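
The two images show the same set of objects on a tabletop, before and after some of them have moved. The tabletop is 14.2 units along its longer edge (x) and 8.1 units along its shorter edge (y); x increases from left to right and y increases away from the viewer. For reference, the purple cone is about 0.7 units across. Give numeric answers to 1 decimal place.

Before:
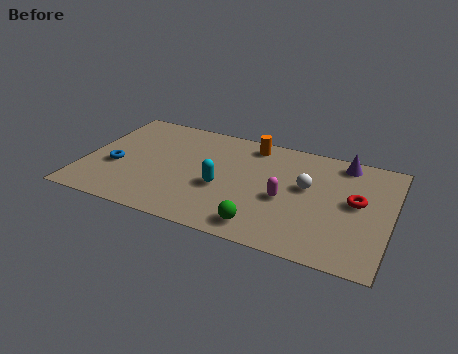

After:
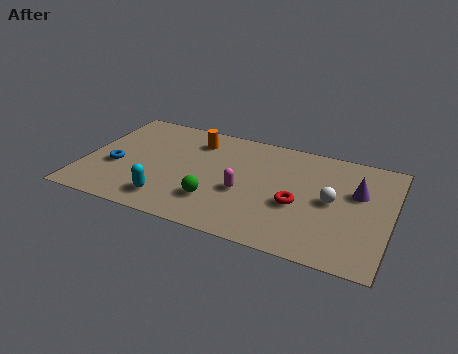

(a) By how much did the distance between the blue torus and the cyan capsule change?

-1.8

The distance was about 5.0 in the first image and 3.2 in the second, so they moved 1.8 units closer together.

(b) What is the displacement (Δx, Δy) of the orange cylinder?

(-2.6, -0.6)

The orange cylinder started near (7.5, 7.0) and ended near (4.9, 6.4).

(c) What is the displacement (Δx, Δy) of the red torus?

(-2.6, -1.1)

From the two frames, the red torus sits at roughly (12.6, 4.4) before and (10.0, 3.3) after.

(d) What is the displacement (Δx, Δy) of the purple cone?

(0.8, -2.0)

From the two frames, the purple cone sits at roughly (11.8, 7.1) before and (12.6, 5.1) after.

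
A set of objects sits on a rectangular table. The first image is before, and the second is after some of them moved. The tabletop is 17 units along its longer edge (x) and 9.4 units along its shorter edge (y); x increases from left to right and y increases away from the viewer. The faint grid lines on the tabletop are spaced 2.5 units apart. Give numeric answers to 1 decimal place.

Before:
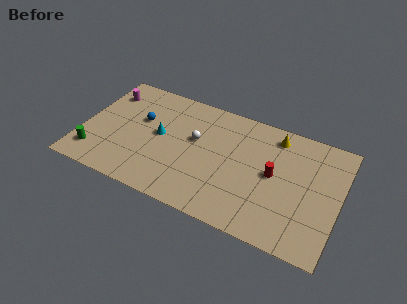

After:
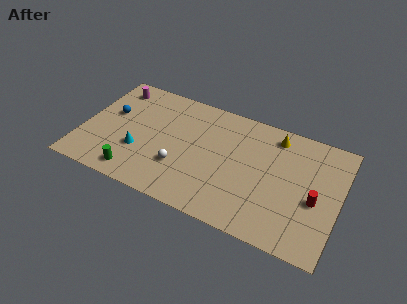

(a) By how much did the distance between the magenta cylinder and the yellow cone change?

-0.4

They were about 11.3 units apart before and 10.9 after — 0.4 units closer together.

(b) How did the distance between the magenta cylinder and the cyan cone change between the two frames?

+0.7

Before: roughly 4.5 units apart; after: 5.2. That's 0.7 units further apart.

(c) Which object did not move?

the yellow cone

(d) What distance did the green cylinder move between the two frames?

2.9

From (1.1, 1.9) to (3.9, 1.3), the green cylinder covered √(2.8² + 0.6²) ≈ 2.9 units.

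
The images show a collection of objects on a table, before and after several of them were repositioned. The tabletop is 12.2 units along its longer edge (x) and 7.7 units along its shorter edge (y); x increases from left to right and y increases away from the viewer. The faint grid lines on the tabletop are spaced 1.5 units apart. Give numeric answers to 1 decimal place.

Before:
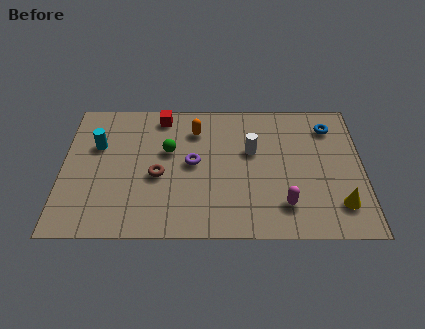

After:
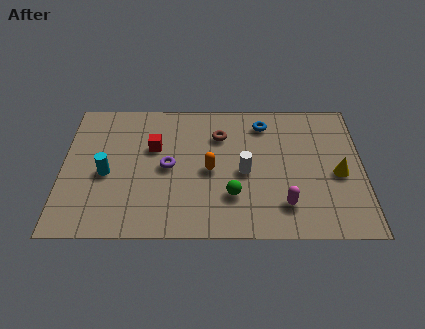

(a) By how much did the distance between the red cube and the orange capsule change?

+1.0

Before: roughly 1.6 units apart; after: 2.6. That's 1.0 units further apart.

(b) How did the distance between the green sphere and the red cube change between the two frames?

+2.2

Before: roughly 2.0 units apart; after: 4.2. That's 2.2 units further apart.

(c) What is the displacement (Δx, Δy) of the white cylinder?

(-0.3, -1.2)

From the two frames, the white cylinder sits at roughly (7.7, 4.7) before and (7.4, 3.5) after.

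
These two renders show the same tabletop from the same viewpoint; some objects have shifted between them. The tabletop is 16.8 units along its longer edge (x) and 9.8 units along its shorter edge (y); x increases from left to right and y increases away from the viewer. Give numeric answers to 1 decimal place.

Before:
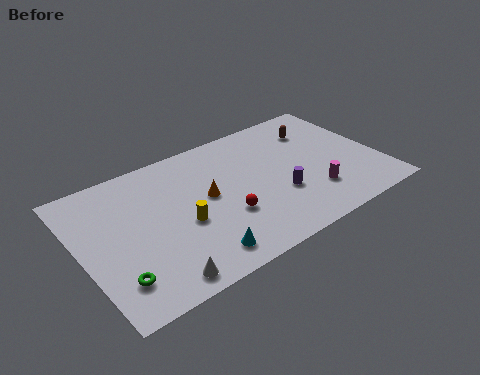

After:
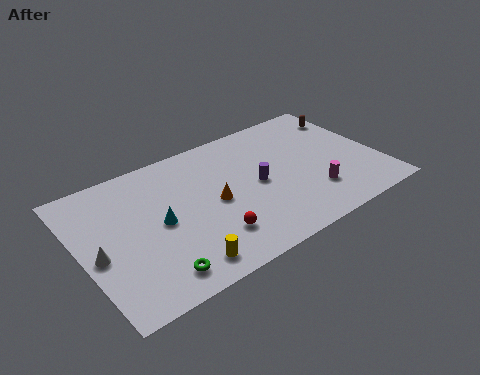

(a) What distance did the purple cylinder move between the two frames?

1.7

From (10.9, 3.4) to (9.9, 4.8), the purple cylinder covered √(1.0² + 1.4²) ≈ 1.7 units.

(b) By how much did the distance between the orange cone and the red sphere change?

+0.4

The distance was about 2.0 in the first image and 2.4 in the second, so they moved 0.4 units further apart.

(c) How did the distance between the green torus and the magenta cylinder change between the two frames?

-1.9

They were about 11.2 units apart before and 9.3 after — 1.9 units closer together.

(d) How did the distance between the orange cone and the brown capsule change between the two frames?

+1.9

They were about 7.1 units apart before and 9.0 after — 1.9 units further apart.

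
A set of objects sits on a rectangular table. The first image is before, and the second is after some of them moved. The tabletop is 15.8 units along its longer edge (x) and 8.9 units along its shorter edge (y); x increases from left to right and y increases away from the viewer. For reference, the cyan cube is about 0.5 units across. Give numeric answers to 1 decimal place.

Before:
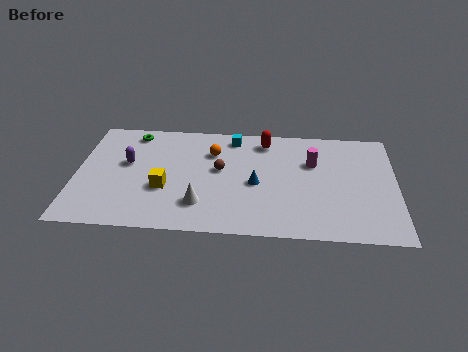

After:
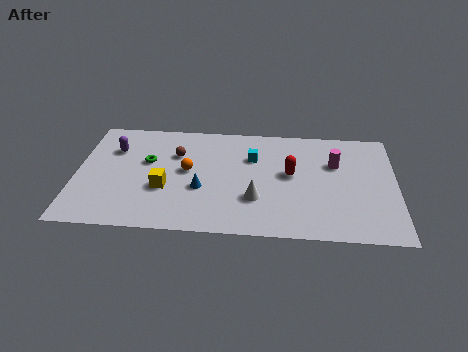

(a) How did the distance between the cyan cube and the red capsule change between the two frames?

+0.6

The distance was about 1.6 in the first image and 2.2 in the second, so they moved 0.6 units further apart.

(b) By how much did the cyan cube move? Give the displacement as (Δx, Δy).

(1.0, -1.6)

The cyan cube was at about (7.7, 7.7) and moved to about (8.7, 6.1).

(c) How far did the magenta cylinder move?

1.1

From (11.7, 5.9) to (12.8, 5.9), the magenta cylinder covered √(1.1² + 0.0²) ≈ 1.1 units.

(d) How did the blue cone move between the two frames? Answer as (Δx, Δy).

(-2.7, -0.6)

The blue cone started near (8.9, 4.0) and ended near (6.2, 3.4).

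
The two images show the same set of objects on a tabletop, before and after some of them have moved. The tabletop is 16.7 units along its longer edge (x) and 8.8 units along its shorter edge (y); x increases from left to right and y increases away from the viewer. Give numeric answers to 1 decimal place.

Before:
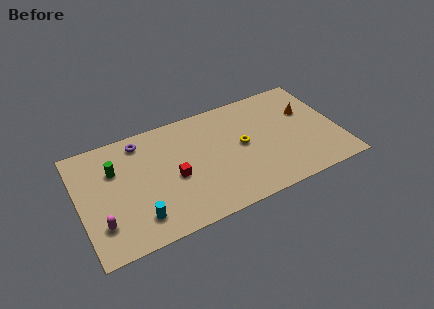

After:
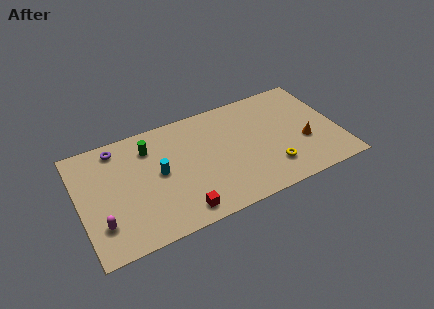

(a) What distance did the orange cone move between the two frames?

2.5

From (14.9, 5.7) to (14.4, 3.3), the orange cone covered √(0.5² + 2.4²) ≈ 2.5 units.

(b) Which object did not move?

the magenta capsule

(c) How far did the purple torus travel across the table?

1.5

From (4.2, 7.5) to (2.7, 7.6), the purple torus covered √(1.5² + 0.1²) ≈ 1.5 units.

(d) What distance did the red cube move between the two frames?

2.7

The red cube moved from about (6.0, 3.9) to (6.1, 1.2), a distance of √(0.1² + 2.7²) ≈ 2.7.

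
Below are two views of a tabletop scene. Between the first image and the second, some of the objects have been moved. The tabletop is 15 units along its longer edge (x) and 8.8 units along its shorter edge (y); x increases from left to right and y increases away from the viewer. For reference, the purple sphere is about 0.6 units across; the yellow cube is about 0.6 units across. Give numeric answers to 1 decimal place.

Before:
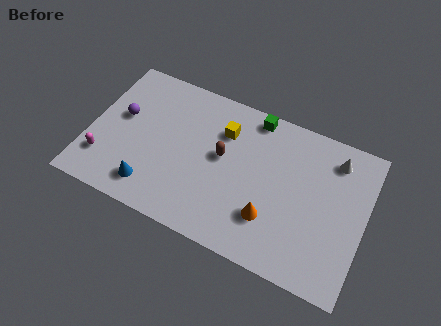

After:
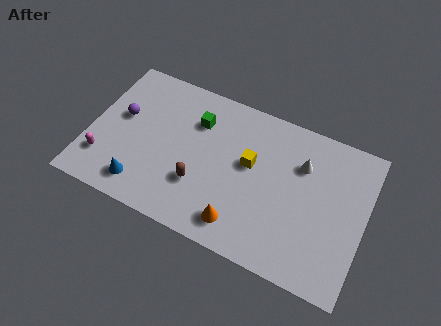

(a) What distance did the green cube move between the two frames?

3.4

From (8.6, 7.9) to (5.6, 6.4), the green cube covered √(3.0² + 1.5²) ≈ 3.4 units.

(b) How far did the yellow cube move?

2.1

The yellow cube was near (7.1, 6.4) before and (8.7, 5.1) after, so it travelled √(1.6² + 1.3²) ≈ 2.1 units.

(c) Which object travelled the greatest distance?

the green cube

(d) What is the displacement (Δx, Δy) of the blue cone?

(-0.5, -0.1)

The blue cone was at about (3.7, 1.6) and moved to about (3.2, 1.5).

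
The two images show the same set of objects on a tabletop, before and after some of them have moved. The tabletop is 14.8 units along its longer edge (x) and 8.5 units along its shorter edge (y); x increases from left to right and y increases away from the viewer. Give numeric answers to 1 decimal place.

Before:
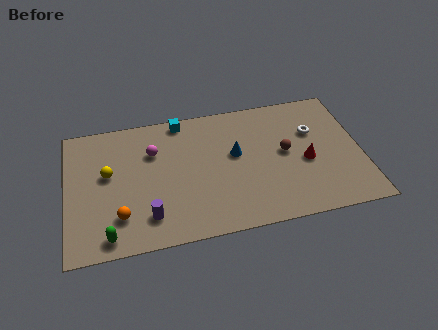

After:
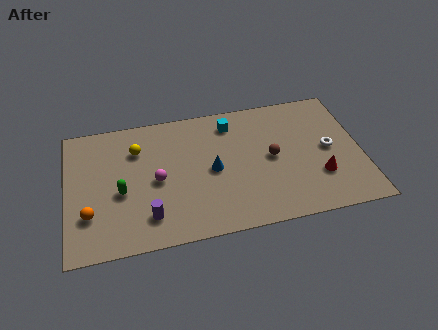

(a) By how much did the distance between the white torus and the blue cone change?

+1.8

Before: roughly 4.1 units apart; after: 5.9. That's 1.8 units further apart.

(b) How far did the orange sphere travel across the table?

1.6

From (2.6, 2.1) to (1.1, 2.5), the orange sphere covered √(1.5² + 0.4²) ≈ 1.6 units.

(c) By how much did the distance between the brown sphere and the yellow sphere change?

-1.9

The distance was about 8.9 in the first image and 7.0 in the second, so they moved 1.9 units closer together.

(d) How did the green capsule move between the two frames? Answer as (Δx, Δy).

(0.7, 2.6)

The green capsule was at about (2.0, 1.0) and moved to about (2.7, 3.6).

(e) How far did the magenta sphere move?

1.9

The magenta sphere moved from about (4.4, 5.9) to (4.5, 4.0), a distance of √(0.1² + 1.9²) ≈ 1.9.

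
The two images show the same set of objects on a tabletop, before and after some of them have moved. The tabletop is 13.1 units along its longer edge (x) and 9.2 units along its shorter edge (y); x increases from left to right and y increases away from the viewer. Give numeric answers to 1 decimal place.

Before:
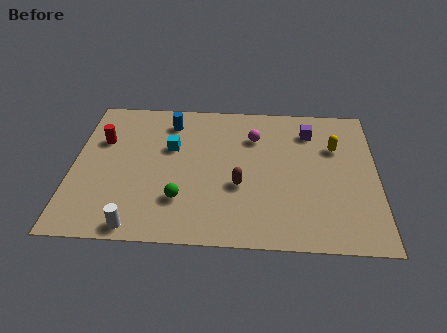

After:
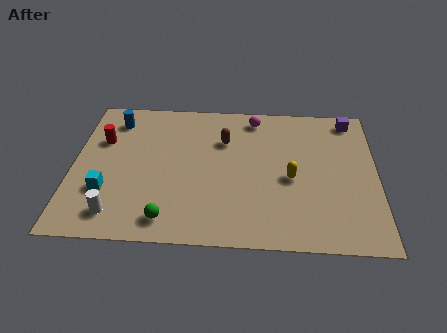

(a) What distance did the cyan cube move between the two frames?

4.0

From (4.2, 5.8) to (1.5, 2.9), the cyan cube covered √(2.7² + 2.9²) ≈ 4.0 units.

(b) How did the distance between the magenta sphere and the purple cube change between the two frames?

+1.7

They were about 2.5 units apart before and 4.2 after — 1.7 units further apart.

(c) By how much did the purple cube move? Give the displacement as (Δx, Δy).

(1.8, 0.9)

From the two frames, the purple cube sits at roughly (10.2, 7.2) before and (12.0, 8.1) after.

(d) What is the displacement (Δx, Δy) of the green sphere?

(-0.5, -1.2)

The green sphere started near (4.7, 2.5) and ended near (4.2, 1.3).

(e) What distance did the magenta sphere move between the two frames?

1.3

The magenta sphere was near (7.8, 6.7) before and (7.8, 8.0) after, so it travelled √(0.0² + 1.3²) ≈ 1.3 units.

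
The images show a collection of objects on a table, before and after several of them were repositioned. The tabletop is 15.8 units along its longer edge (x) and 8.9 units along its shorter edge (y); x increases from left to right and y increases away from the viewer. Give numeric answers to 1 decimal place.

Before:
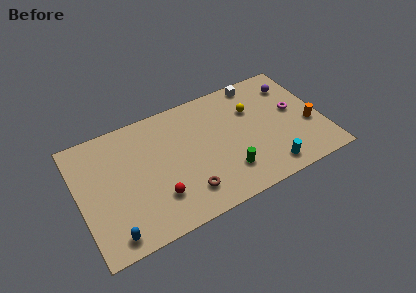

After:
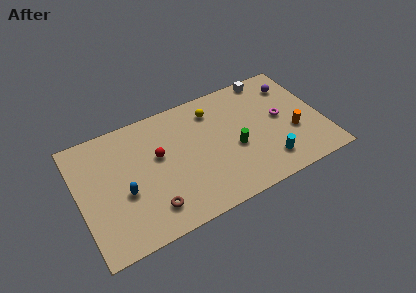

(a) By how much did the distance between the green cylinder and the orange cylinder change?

-1.9

They were about 5.7 units apart before and 3.8 after — 1.9 units closer together.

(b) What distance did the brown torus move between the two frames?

2.3

From (6.6, 1.9) to (4.3, 1.8), the brown torus covered √(2.3² + 0.1²) ≈ 2.3 units.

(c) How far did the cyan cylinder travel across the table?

0.5

The cyan cylinder moved from about (11.9, 1.3) to (11.9, 1.8), a distance of √(0.0² + 0.5²) ≈ 0.5.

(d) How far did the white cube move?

0.8

The white cube moved from about (12.1, 8.0) to (12.9, 8.1), a distance of √(0.8² + 0.1²) ≈ 0.8.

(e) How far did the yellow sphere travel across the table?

2.7

The yellow sphere was near (11.5, 6.1) before and (9.0, 7.1) after, so it travelled √(2.5² + 1.0²) ≈ 2.7 units.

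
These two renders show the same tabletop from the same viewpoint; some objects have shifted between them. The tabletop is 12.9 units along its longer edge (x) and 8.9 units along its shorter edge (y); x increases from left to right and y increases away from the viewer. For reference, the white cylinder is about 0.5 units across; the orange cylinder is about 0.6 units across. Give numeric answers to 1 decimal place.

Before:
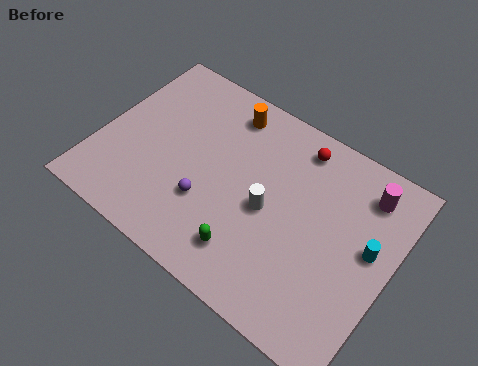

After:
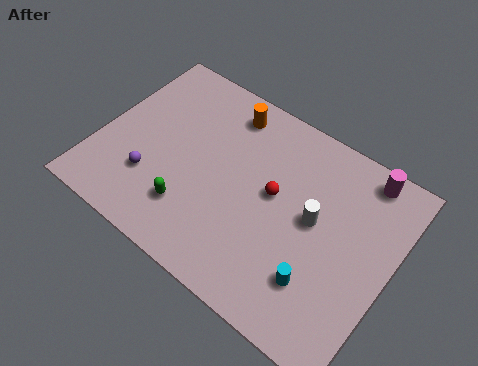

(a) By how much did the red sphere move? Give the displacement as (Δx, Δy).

(-0.5, -2.7)

The red sphere was at about (8.2, 7.6) and moved to about (7.7, 4.9).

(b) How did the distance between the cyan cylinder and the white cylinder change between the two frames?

-1.8

The distance was about 4.4 in the first image and 2.6 in the second, so they moved 1.8 units closer together.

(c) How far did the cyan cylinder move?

3.1

The cyan cylinder moved from about (11.9, 4.9) to (10.2, 2.3), a distance of √(1.7² + 2.6²) ≈ 3.1.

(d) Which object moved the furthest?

the cyan cylinder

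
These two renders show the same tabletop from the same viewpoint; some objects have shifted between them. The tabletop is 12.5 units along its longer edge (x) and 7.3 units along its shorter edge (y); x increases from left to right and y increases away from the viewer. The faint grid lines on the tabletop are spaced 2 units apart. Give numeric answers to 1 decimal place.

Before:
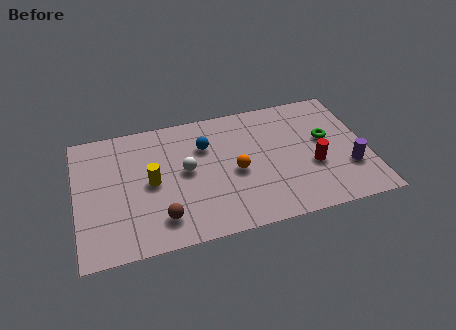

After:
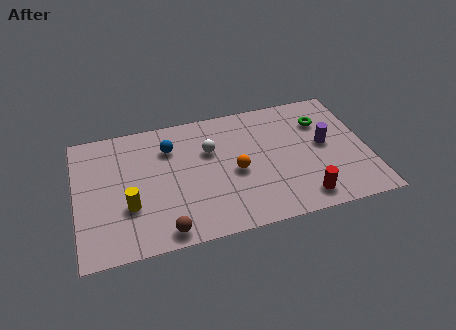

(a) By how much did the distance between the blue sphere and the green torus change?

+1.3

The distance was about 5.3 in the first image and 6.6 in the second, so they moved 1.3 units further apart.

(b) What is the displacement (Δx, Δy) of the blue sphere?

(-1.5, 0.3)

From the two frames, the blue sphere sits at roughly (5.6, 5.1) before and (4.1, 5.4) after.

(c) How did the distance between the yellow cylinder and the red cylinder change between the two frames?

+0.5

They were about 6.9 units apart before and 7.4 after — 0.5 units further apart.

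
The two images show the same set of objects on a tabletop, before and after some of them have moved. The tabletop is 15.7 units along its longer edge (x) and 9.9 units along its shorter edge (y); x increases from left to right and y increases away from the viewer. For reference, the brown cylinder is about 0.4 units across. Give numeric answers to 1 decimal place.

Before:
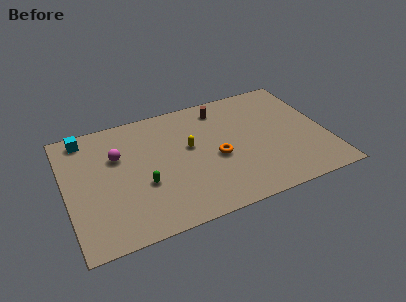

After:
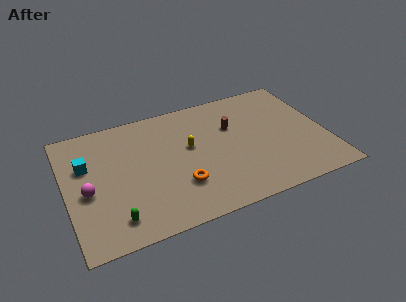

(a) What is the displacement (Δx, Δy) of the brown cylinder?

(0.5, -1.8)

The brown cylinder started near (9.7, 8.3) and ended near (10.2, 6.5).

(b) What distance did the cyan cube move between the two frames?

2.3

From (1.4, 8.7) to (1.3, 6.4), the cyan cube covered √(0.1² + 2.3²) ≈ 2.3 units.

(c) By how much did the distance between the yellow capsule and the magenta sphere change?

+2.1

Before: roughly 4.4 units apart; after: 6.5. That's 2.1 units further apart.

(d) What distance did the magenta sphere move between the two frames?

3.0

From (3.2, 6.5) to (1.2, 4.3), the magenta sphere covered √(2.0² + 2.2²) ≈ 3.0 units.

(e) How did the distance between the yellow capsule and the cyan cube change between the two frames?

-0.6

Before: roughly 6.8 units apart; after: 6.2. That's 0.6 units closer together.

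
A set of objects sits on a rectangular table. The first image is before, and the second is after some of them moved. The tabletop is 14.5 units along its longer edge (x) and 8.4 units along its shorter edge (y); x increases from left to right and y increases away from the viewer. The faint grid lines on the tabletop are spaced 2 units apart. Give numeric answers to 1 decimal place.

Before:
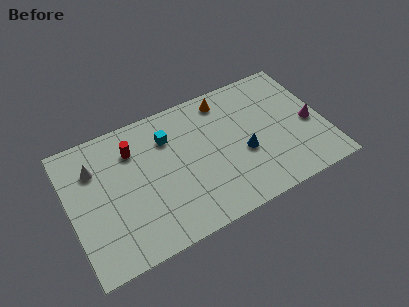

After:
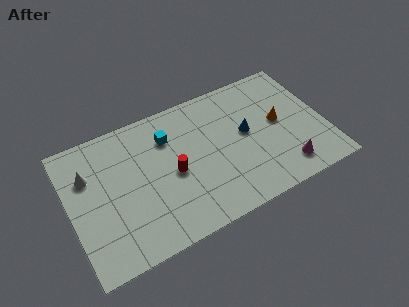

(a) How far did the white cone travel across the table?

0.5

The white cone was near (1.6, 6.1) before and (1.2, 5.8) after, so it travelled √(0.4² + 0.3²) ≈ 0.5 units.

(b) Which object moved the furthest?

the orange cone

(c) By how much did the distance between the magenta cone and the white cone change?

-0.8

The distance was about 12.3 in the first image and 11.5 in the second, so they moved 0.8 units closer together.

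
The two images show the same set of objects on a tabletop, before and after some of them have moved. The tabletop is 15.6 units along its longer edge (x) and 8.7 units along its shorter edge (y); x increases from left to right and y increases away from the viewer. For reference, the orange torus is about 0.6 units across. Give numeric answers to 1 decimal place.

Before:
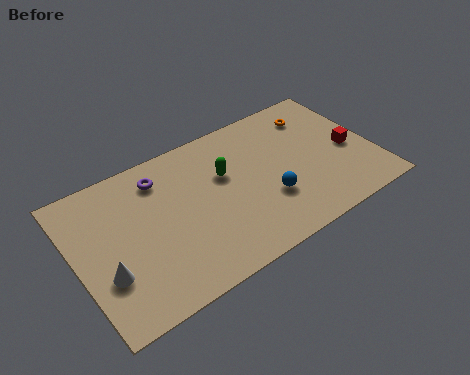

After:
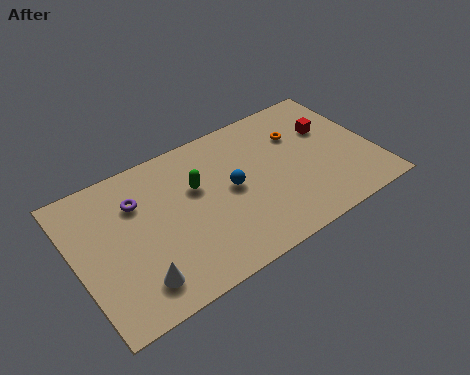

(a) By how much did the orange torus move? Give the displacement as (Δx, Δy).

(-1.1, -0.8)

From the two frames, the orange torus sits at roughly (13.1, 6.9) before and (12.0, 6.1) after.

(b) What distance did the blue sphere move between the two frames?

2.3

The blue sphere moved from about (9.8, 2.9) to (8.1, 4.5), a distance of √(1.7² + 1.6²) ≈ 2.3.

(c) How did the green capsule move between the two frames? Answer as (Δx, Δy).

(-1.5, 0.0)

From the two frames, the green capsule sits at roughly (7.9, 5.5) before and (6.4, 5.5) after.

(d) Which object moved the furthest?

the blue sphere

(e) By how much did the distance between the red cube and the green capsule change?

+0.5

The distance was about 6.7 in the first image and 7.2 in the second, so they moved 0.5 units further apart.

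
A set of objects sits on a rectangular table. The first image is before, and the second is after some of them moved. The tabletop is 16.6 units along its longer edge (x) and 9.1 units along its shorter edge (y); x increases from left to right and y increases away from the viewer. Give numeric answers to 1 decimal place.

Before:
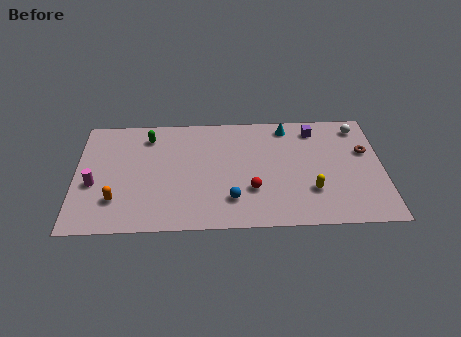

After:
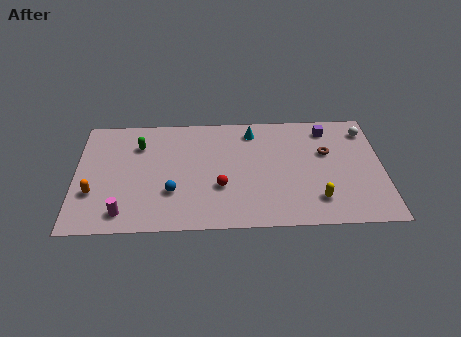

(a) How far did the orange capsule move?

1.3

From (2.2, 2.4) to (1.0, 3.0), the orange capsule covered √(1.2² + 0.6²) ≈ 1.3 units.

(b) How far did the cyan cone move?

1.9

The cyan cone was near (11.5, 7.9) before and (9.6, 7.6) after, so it travelled √(1.9² + 0.3²) ≈ 1.9 units.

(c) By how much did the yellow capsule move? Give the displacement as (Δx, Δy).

(0.3, -0.7)

From the two frames, the yellow capsule sits at roughly (12.7, 2.7) before and (13.0, 2.0) after.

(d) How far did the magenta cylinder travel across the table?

2.8

The magenta cylinder was near (1.0, 3.7) before and (2.6, 1.4) after, so it travelled √(1.6² + 2.3²) ≈ 2.8 units.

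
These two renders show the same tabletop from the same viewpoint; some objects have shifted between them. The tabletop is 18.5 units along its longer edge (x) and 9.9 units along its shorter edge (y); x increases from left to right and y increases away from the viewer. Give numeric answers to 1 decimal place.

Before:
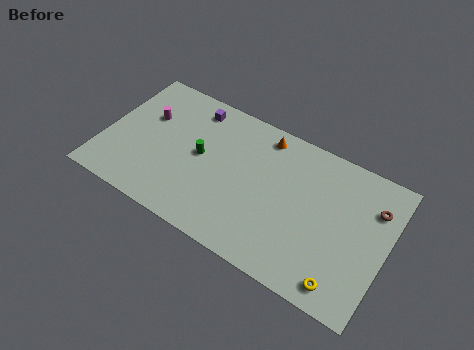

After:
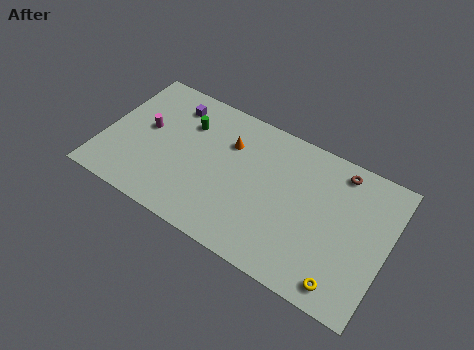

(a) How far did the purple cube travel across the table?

1.4

The purple cube moved from about (5.3, 8.4) to (4.0, 8.0), a distance of √(1.3² + 0.4²) ≈ 1.4.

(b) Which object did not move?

the yellow torus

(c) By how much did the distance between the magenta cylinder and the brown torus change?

-2.1

The distance was about 14.9 in the first image and 12.8 in the second, so they moved 2.1 units closer together.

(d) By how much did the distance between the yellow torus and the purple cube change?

+0.9

They were about 13.0 units apart before and 13.9 after — 0.9 units further apart.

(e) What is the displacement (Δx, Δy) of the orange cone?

(-2.1, -1.6)

From the two frames, the orange cone sits at roughly (10.0, 8.6) before and (7.9, 7.0) after.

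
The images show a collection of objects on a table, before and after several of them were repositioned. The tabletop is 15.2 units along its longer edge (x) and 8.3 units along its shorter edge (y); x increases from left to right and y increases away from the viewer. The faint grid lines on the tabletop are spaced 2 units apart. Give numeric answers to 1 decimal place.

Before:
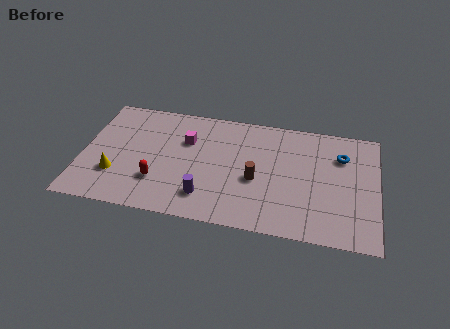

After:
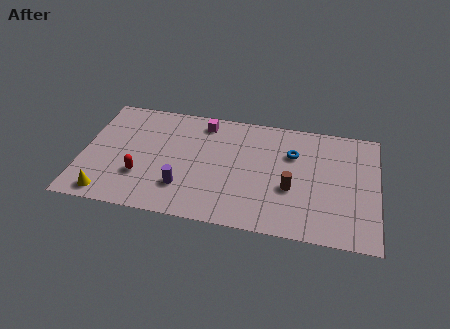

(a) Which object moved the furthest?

the blue torus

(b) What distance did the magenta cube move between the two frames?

1.7

The magenta cube moved from about (5.3, 5.6) to (6.1, 7.1), a distance of √(0.8² + 1.5²) ≈ 1.7.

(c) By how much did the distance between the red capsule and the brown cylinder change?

+2.6

Before: roughly 5.1 units apart; after: 7.7. That's 2.6 units further apart.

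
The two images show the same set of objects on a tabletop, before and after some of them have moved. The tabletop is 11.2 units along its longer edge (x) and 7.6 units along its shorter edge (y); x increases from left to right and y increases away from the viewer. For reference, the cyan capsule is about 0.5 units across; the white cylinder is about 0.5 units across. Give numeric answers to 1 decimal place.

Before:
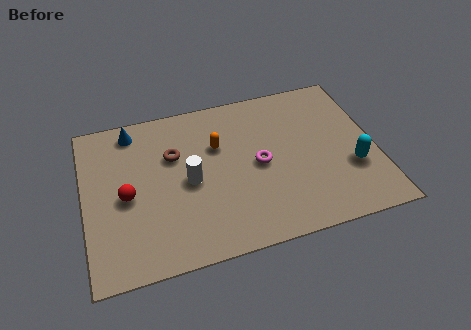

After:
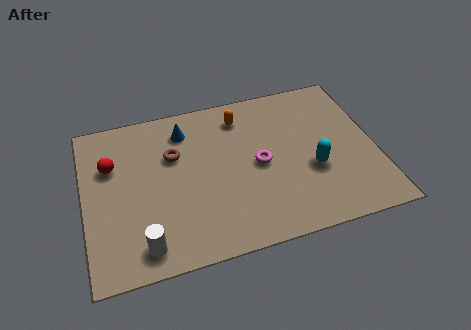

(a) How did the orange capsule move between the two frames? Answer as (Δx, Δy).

(1.0, 1.2)

From the two frames, the orange capsule sits at roughly (5.2, 5.0) before and (6.2, 6.2) after.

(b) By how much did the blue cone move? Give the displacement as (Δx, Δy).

(2.0, -0.5)

From the two frames, the blue cone sits at roughly (2.0, 6.6) before and (4.0, 6.1) after.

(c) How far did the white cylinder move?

3.1

The white cylinder was near (4.0, 3.6) before and (2.1, 1.1) after, so it travelled √(1.9² + 2.5²) ≈ 3.1 units.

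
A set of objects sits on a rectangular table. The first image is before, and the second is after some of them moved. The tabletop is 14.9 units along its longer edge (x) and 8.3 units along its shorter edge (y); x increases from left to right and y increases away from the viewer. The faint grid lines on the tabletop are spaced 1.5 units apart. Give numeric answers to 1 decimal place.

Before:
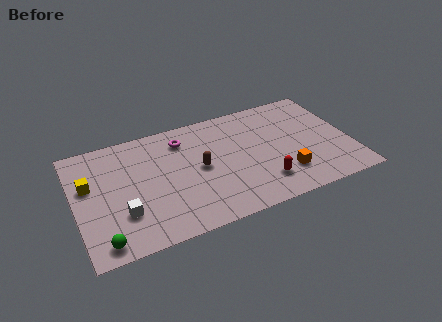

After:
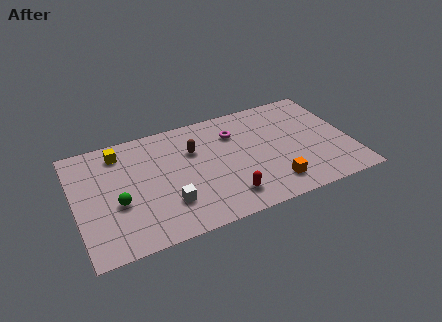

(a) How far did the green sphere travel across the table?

2.5

From (1.2, 1.0) to (2.2, 3.3), the green sphere covered √(1.0² + 2.3²) ≈ 2.5 units.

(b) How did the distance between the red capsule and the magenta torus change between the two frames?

-1.5

They were about 6.1 units apart before and 4.6 after — 1.5 units closer together.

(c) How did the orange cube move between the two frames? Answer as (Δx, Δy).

(-0.7, -0.5)

From the two frames, the orange cube sits at roughly (11.1, 2.1) before and (10.4, 1.6) after.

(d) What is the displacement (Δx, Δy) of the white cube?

(2.4, -0.2)

The white cube started near (2.4, 2.5) and ended near (4.8, 2.3).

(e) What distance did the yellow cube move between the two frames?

2.5

From (0.8, 5.1) to (2.6, 6.9), the yellow cube covered √(1.8² + 1.8²) ≈ 2.5 units.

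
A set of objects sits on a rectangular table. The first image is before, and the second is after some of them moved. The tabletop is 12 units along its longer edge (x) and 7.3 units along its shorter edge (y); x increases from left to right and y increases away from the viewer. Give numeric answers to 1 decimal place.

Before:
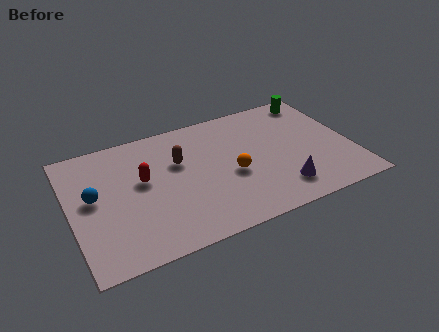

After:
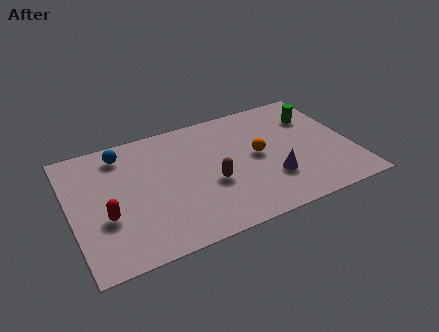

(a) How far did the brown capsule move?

2.2

From (4.7, 4.7) to (5.9, 2.9), the brown capsule covered √(1.2² + 1.8²) ≈ 2.2 units.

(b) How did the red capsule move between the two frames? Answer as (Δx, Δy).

(-1.7, -1.5)

From the two frames, the red capsule sits at roughly (3.1, 4.2) before and (1.4, 2.7) after.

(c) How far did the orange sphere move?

1.4

The orange sphere moved from about (6.8, 3.1) to (8.0, 3.8), a distance of √(1.2² + 0.7²) ≈ 1.4.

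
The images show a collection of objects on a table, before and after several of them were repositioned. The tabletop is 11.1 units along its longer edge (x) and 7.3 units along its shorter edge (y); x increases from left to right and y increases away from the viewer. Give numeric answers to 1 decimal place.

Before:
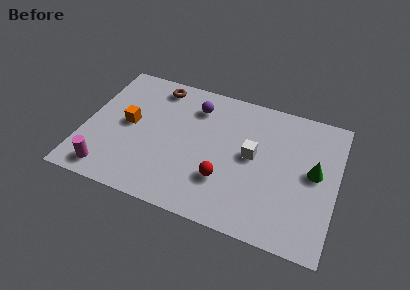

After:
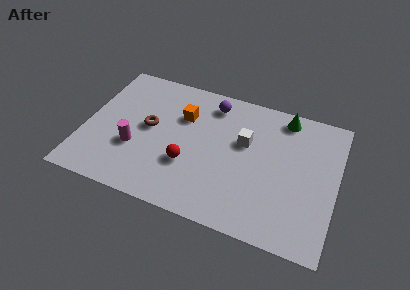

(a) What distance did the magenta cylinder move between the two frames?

1.9

From (1.3, 1.0) to (2.3, 2.6), the magenta cylinder covered √(1.0² + 1.6²) ≈ 1.9 units.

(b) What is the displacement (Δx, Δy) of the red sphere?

(-1.6, 0.3)

The red sphere started near (6.3, 2.2) and ended near (4.7, 2.5).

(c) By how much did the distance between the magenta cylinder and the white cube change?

-1.7

The distance was about 6.8 in the first image and 5.1 in the second, so they moved 1.7 units closer together.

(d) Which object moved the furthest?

the green cone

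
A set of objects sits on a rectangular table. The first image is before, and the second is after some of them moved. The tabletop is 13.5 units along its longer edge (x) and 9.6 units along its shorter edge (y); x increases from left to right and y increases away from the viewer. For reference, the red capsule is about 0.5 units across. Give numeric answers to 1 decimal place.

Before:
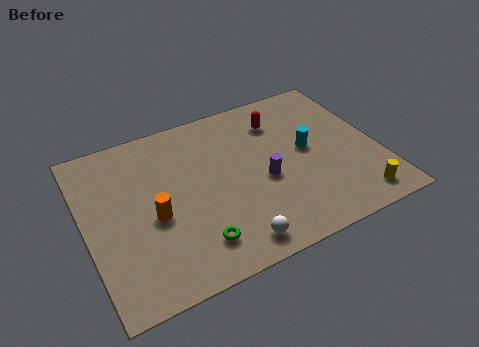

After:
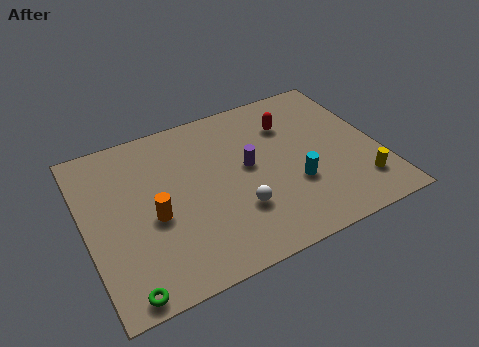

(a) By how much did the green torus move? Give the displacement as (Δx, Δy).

(-3.3, -1.1)

The green torus was at about (4.6, 1.9) and moved to about (1.3, 0.8).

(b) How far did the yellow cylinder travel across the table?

0.9

The yellow cylinder moved from about (12.0, 1.3) to (12.3, 2.1), a distance of √(0.3² + 0.8²) ≈ 0.9.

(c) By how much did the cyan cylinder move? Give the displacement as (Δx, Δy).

(-0.9, -1.8)

From the two frames, the cyan cylinder sits at roughly (10.3, 5.1) before and (9.4, 3.3) after.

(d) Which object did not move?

the orange cylinder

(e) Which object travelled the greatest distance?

the green torus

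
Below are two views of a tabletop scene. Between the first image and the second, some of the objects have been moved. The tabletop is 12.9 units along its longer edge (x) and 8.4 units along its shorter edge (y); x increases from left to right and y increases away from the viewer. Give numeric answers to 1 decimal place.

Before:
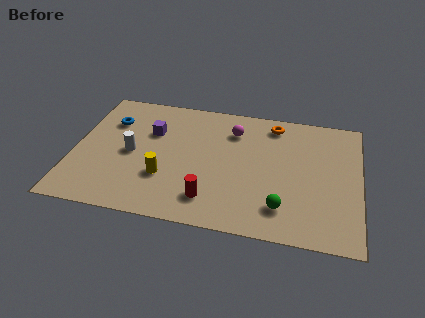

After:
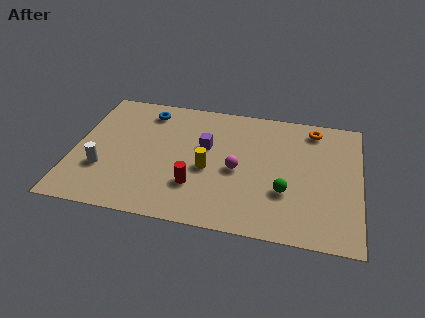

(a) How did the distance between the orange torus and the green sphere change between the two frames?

-0.9

They were about 5.4 units apart before and 4.5 after — 0.9 units closer together.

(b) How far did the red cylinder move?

1.0

The red cylinder moved from about (6.3, 1.7) to (5.6, 2.4), a distance of √(0.7² + 0.7²) ≈ 1.0.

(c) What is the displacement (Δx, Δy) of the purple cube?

(2.5, -0.5)

The purple cube was at about (3.4, 5.6) and moved to about (5.9, 5.1).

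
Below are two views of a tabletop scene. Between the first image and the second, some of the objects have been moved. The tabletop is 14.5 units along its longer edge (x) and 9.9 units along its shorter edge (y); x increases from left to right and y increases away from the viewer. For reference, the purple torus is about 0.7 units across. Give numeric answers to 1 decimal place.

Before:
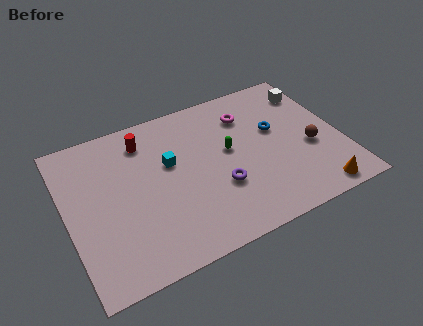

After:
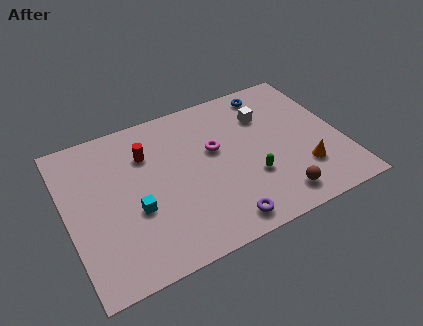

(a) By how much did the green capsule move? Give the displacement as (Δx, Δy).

(0.9, -2.2)

The green capsule was at about (8.6, 5.5) and moved to about (9.5, 3.3).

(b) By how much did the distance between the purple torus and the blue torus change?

+4.1

Before: roughly 4.2 units apart; after: 8.3. That's 4.1 units further apart.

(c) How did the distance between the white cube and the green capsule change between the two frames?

-1.4

Before: roughly 5.4 units apart; after: 4.0. That's 1.4 units closer together.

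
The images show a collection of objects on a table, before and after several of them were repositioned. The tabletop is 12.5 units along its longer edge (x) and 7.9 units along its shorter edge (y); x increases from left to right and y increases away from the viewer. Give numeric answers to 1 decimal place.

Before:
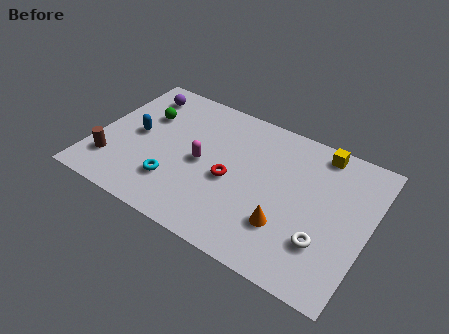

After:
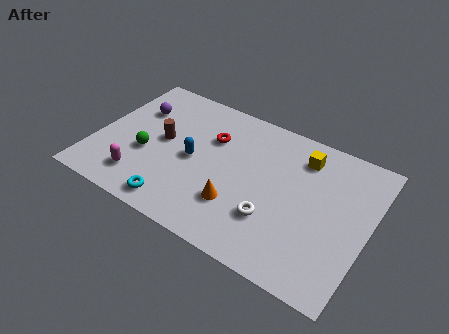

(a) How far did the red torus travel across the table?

2.2

The red torus moved from about (6.3, 3.5) to (5.1, 5.4), a distance of √(1.2² + 1.9²) ≈ 2.2.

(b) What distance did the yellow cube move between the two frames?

1.0

From (9.9, 7.0) to (9.2, 6.3), the yellow cube covered √(0.7² + 0.7²) ≈ 1.0 units.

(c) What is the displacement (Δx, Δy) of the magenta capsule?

(-2.5, -2.2)

The magenta capsule started near (4.9, 3.8) and ended near (2.4, 1.6).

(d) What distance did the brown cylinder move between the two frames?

3.0

The brown cylinder was near (1.0, 1.9) before and (3.0, 4.2) after, so it travelled √(2.0² + 2.3²) ≈ 3.0 units.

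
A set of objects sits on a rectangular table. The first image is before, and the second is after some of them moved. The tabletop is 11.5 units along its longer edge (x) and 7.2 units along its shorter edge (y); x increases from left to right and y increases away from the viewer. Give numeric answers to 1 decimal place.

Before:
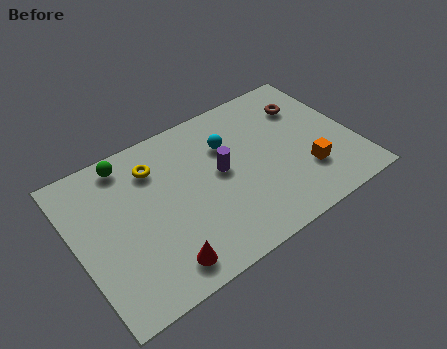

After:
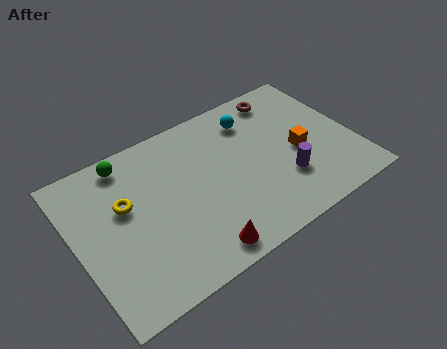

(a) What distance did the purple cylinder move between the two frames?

2.9

The purple cylinder was near (6.0, 3.9) before and (8.4, 2.2) after, so it travelled √(2.4² + 1.7²) ≈ 2.9 units.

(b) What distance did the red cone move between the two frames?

1.5

The red cone moved from about (3.0, 1.1) to (4.5, 0.9), a distance of √(1.5² + 0.2²) ≈ 1.5.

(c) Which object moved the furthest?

the purple cylinder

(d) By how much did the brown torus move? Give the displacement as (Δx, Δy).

(-0.8, 0.9)

The brown torus was at about (9.9, 5.3) and moved to about (9.1, 6.2).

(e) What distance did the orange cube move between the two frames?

1.1

From (9.3, 2.1) to (9.2, 3.2), the orange cube covered √(0.1² + 1.1²) ≈ 1.1 units.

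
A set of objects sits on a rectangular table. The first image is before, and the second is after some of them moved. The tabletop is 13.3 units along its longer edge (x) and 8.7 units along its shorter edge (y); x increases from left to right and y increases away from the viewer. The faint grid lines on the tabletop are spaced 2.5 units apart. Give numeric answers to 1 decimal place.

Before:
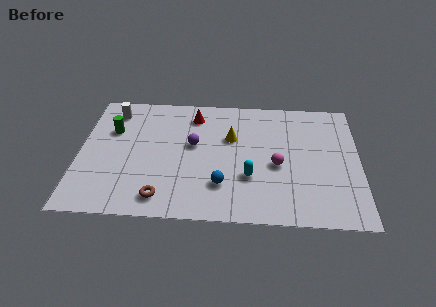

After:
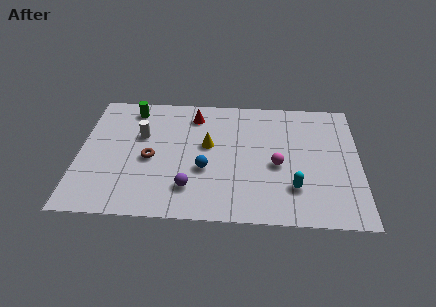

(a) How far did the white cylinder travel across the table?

2.2

The white cylinder moved from about (1.5, 7.2) to (2.9, 5.5), a distance of √(1.4² + 1.7²) ≈ 2.2.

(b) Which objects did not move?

the red cone and the magenta sphere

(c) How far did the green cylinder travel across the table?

1.8

The green cylinder moved from about (1.5, 5.8) to (2.4, 7.4), a distance of √(0.9² + 1.6²) ≈ 1.8.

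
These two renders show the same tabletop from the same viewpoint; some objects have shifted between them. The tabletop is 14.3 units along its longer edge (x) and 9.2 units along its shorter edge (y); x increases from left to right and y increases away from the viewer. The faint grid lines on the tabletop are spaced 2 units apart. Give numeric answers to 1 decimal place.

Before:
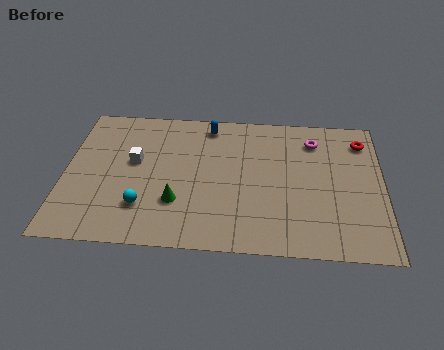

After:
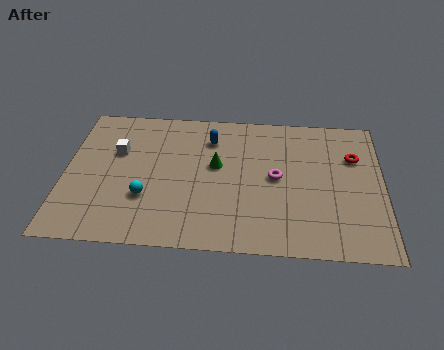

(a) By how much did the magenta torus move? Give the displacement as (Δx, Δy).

(-1.7, -2.6)

The magenta torus started near (11.2, 7.3) and ended near (9.5, 4.7).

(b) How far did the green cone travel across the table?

3.0

From (5.1, 2.8) to (6.8, 5.3), the green cone covered √(1.7² + 2.5²) ≈ 3.0 units.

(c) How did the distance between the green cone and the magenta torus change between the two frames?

-4.8

The distance was about 7.6 in the first image and 2.8 in the second, so they moved 4.8 units closer together.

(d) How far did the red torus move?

1.2

From (13.4, 7.4) to (13.0, 6.3), the red torus covered √(0.4² + 1.1²) ≈ 1.2 units.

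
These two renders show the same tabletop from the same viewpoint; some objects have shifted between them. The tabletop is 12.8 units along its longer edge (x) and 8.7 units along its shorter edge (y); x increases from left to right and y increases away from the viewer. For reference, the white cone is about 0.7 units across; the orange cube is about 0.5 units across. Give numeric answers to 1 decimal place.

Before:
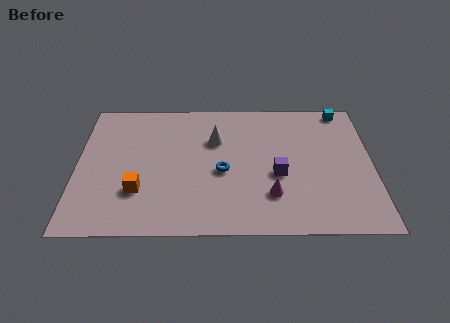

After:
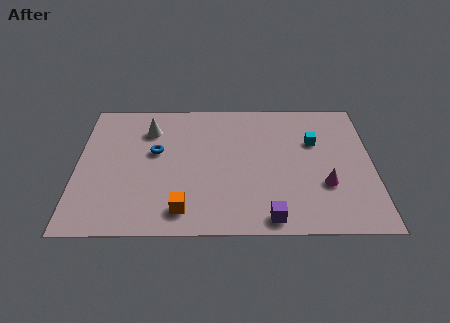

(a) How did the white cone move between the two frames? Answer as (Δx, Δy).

(-2.9, 0.7)

The white cone was at about (6.0, 5.9) and moved to about (3.1, 6.6).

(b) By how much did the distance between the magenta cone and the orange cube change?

+0.6

The distance was about 5.7 in the first image and 6.3 in the second, so they moved 0.6 units further apart.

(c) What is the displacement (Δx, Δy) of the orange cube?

(1.9, -1.2)

The orange cube was at about (2.7, 2.6) and moved to about (4.6, 1.4).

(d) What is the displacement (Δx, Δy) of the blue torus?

(-2.9, 1.3)

The blue torus started near (6.3, 3.8) and ended near (3.4, 5.1).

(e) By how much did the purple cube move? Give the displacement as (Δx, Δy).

(-0.4, -2.7)

From the two frames, the purple cube sits at roughly (8.7, 3.6) before and (8.3, 0.9) after.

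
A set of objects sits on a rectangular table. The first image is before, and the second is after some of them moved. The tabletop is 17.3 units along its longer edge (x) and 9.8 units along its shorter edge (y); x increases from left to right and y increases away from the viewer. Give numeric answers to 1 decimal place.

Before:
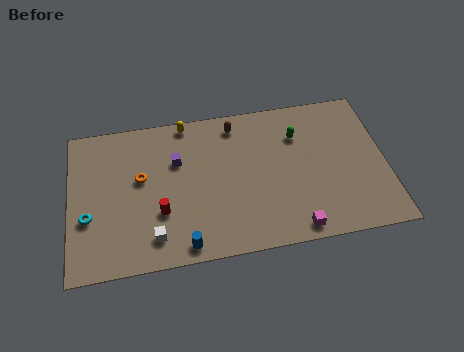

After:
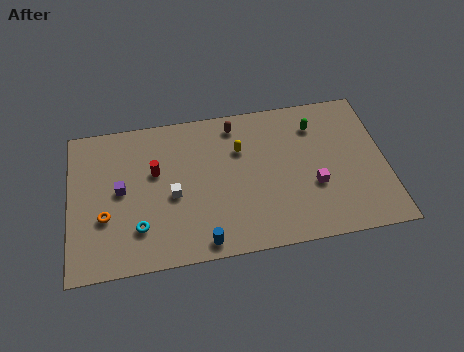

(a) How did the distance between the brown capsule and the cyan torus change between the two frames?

-1.4

They were about 9.5 units apart before and 8.1 after — 1.4 units closer together.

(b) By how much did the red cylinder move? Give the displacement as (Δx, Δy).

(-0.2, 2.7)

The red cylinder started near (4.9, 3.3) and ended near (4.7, 6.0).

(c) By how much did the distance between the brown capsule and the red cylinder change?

-1.6

Before: roughly 6.7 units apart; after: 5.1. That's 1.6 units closer together.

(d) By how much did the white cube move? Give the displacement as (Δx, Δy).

(1.1, 2.5)

From the two frames, the white cube sits at roughly (4.5, 1.8) before and (5.6, 4.3) after.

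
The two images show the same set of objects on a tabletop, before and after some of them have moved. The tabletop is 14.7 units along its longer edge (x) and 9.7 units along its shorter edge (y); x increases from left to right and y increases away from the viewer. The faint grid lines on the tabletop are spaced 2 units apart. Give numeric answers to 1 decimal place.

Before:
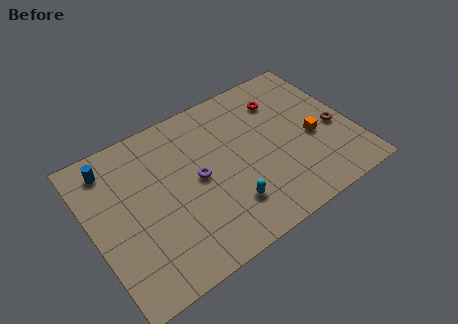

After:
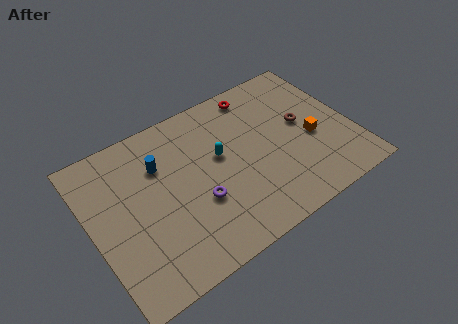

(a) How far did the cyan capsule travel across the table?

3.2

The cyan capsule moved from about (7.2, 2.4) to (7.3, 5.6), a distance of √(0.1² + 3.2²) ≈ 3.2.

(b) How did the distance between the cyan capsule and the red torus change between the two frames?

-2.4

Before: roughly 6.4 units apart; after: 4.0. That's 2.4 units closer together.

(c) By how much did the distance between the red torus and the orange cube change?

+1.5

Before: roughly 3.5 units apart; after: 5.0. That's 1.5 units further apart.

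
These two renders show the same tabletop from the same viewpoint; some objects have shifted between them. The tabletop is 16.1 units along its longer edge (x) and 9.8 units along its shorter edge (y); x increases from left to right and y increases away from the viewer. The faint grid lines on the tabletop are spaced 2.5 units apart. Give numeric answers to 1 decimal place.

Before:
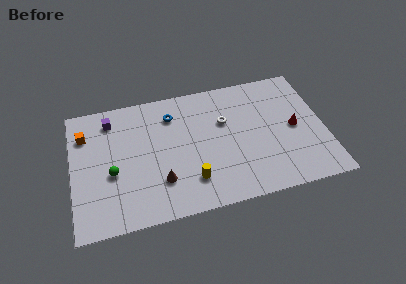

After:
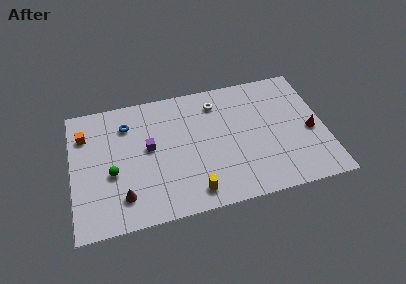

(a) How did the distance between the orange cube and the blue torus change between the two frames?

-2.9

Before: roughly 5.6 units apart; after: 2.7. That's 2.9 units closer together.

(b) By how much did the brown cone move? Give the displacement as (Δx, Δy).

(-2.4, -0.6)

The brown cone was at about (5.5, 2.7) and moved to about (3.1, 2.1).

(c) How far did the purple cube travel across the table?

3.5

The purple cube moved from about (2.6, 8.1) to (4.9, 5.4), a distance of √(2.3² + 2.7²) ≈ 3.5.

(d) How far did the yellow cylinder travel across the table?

0.9

The yellow cylinder moved from about (7.4, 2.3) to (7.5, 1.4), a distance of √(0.1² + 0.9²) ≈ 0.9.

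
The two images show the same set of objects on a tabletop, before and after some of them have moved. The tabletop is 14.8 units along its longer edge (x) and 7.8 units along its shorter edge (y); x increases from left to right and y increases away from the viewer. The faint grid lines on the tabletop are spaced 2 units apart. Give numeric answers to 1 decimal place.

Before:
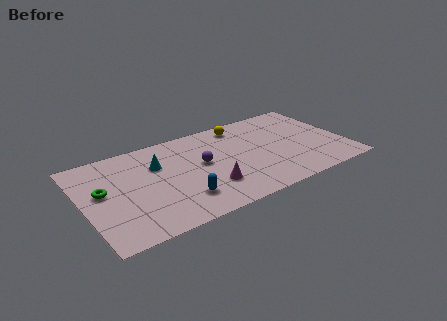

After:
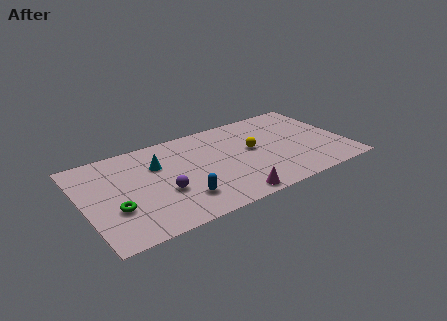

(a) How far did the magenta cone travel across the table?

1.7

From (6.8, 2.2) to (7.8, 0.8), the magenta cone covered √(1.0² + 1.4²) ≈ 1.7 units.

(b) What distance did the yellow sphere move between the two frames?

2.4

The yellow sphere moved from about (9.3, 6.7) to (9.6, 4.3), a distance of √(0.3² + 2.4²) ≈ 2.4.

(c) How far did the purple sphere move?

2.8

From (6.7, 4.3) to (4.3, 2.9), the purple sphere covered √(2.4² + 1.4²) ≈ 2.8 units.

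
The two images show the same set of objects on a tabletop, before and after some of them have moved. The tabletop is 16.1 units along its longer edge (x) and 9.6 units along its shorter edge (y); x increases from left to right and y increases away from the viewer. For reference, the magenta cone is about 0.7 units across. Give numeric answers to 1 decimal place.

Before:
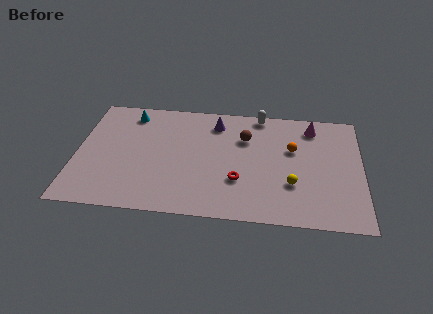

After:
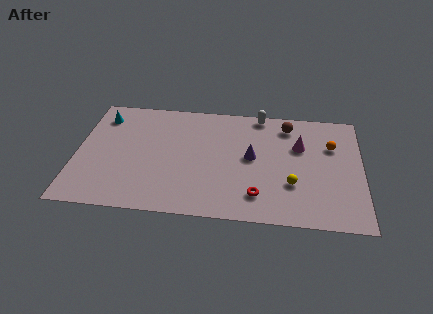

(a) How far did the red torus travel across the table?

1.6

The red torus was near (9.2, 3.1) before and (10.3, 2.0) after, so it travelled √(1.1² + 1.1²) ≈ 1.6 units.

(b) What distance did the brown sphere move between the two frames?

2.7

The brown sphere was near (9.5, 6.7) before and (11.9, 8.0) after, so it travelled √(2.4² + 1.3²) ≈ 2.7 units.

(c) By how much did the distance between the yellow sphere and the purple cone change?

-3.4

They were about 6.4 units apart before and 3.0 after — 3.4 units closer together.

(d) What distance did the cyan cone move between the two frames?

1.6

From (2.9, 8.1) to (1.3, 7.7), the cyan cone covered √(1.6² + 0.4²) ≈ 1.6 units.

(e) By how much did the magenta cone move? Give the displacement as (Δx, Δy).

(-0.7, -1.7)

The magenta cone was at about (13.3, 8.0) and moved to about (12.6, 6.3).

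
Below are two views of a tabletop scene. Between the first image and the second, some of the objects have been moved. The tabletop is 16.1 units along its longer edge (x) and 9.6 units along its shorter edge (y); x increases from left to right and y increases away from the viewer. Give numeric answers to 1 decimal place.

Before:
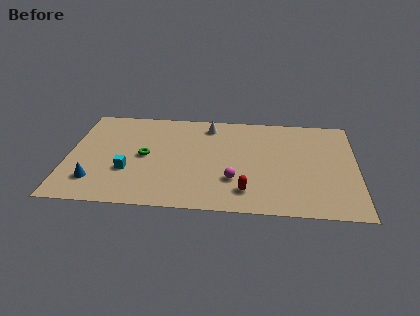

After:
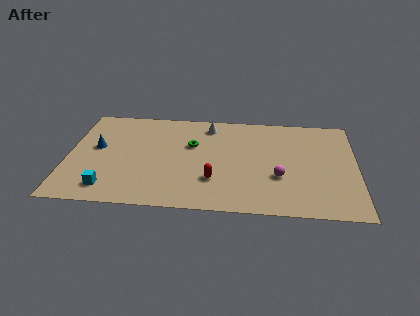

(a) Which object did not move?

the white cone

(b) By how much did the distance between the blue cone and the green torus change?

+1.6

The distance was about 3.7 in the first image and 5.3 in the second, so they moved 1.6 units further apart.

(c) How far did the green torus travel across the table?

2.9

From (4.3, 4.8) to (6.9, 6.1), the green torus covered √(2.6² + 1.3²) ≈ 2.9 units.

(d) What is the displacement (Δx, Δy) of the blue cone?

(0.0, 3.2)

The blue cone started near (1.6, 2.2) and ended near (1.6, 5.4).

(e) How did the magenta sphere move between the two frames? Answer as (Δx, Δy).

(2.5, 0.5)

From the two frames, the magenta sphere sits at roughly (9.3, 2.9) before and (11.8, 3.4) after.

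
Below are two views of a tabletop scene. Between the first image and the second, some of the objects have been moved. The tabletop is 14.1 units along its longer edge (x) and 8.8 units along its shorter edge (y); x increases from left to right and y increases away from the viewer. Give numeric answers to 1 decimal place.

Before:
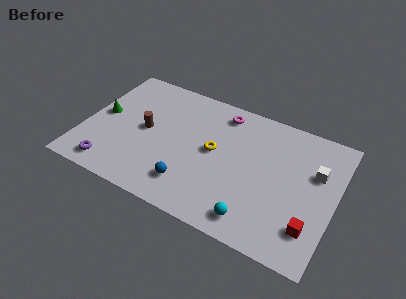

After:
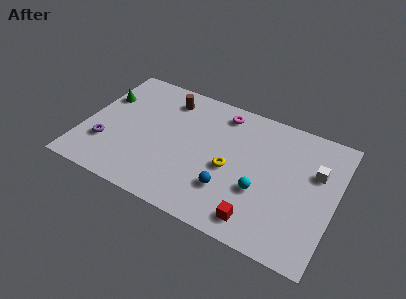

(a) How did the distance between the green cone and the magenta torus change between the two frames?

-0.3

The distance was about 7.1 in the first image and 6.8 in the second, so they moved 0.3 units closer together.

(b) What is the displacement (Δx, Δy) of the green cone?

(-0.1, 1.3)

The green cone started near (0.9, 4.6) and ended near (0.8, 5.9).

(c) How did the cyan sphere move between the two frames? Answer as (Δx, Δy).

(0.1, 1.9)

The cyan sphere started near (10.0, 1.3) and ended near (10.1, 3.2).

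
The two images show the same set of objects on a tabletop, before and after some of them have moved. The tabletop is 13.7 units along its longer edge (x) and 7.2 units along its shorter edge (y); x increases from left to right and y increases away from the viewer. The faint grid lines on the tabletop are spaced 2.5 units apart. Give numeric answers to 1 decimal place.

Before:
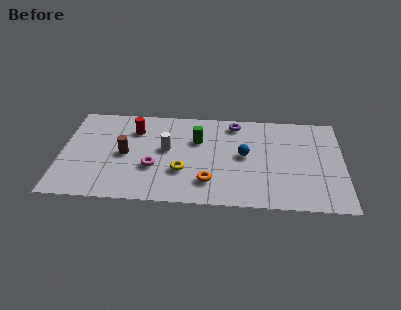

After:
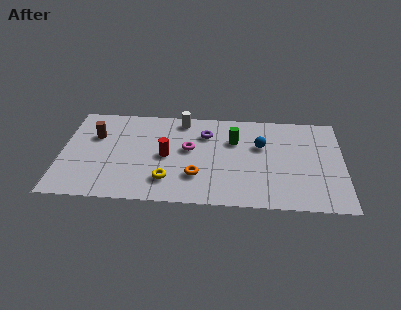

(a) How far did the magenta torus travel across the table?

2.3

The magenta torus was near (4.5, 2.6) before and (6.2, 4.1) after, so it travelled √(1.7² + 1.5²) ≈ 2.3 units.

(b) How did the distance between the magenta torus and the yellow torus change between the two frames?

+1.2

They were about 1.4 units apart before and 2.6 after — 1.2 units further apart.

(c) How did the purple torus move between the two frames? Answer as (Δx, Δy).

(-1.4, -0.9)

From the two frames, the purple torus sits at roughly (8.4, 6.2) before and (7.0, 5.3) after.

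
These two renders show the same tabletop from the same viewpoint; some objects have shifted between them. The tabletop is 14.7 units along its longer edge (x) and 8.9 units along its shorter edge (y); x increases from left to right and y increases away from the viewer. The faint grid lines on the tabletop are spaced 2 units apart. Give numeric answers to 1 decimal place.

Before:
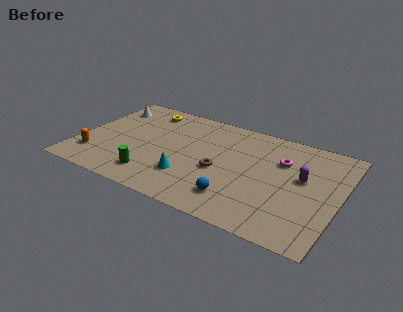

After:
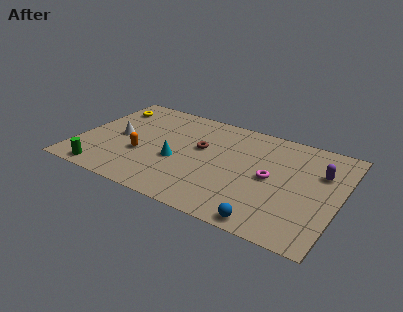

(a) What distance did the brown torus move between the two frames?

2.0

The brown torus moved from about (8.1, 3.8) to (6.8, 5.3), a distance of √(1.3² + 1.5²) ≈ 2.0.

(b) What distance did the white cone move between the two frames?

2.8

The white cone was near (1.1, 7.0) before and (2.2, 4.4) after, so it travelled √(1.1² + 2.6²) ≈ 2.8 units.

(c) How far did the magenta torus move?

1.7

The magenta torus was near (11.3, 6.1) before and (10.9, 4.4) after, so it travelled √(0.4² + 1.7²) ≈ 1.7 units.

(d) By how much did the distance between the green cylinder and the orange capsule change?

-0.5

The distance was about 3.5 in the first image and 3.0 in the second, so they moved 0.5 units closer together.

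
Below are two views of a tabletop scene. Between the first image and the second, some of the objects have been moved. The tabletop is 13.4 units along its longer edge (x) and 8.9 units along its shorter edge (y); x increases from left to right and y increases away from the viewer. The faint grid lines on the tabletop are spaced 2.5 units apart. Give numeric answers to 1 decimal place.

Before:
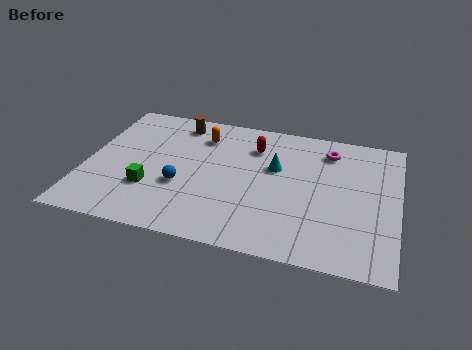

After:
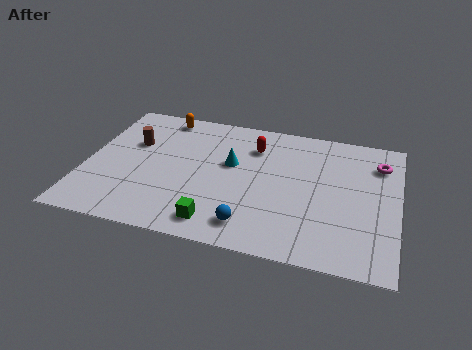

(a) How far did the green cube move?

3.4

The green cube was near (2.9, 2.8) before and (5.9, 1.3) after, so it travelled √(3.0² + 1.5²) ≈ 3.4 units.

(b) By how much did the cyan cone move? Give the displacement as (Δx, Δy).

(-1.9, -0.2)

The cyan cone started near (8.1, 5.5) and ended near (6.2, 5.3).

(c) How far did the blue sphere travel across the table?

3.6

The blue sphere moved from about (4.2, 3.3) to (7.3, 1.5), a distance of √(3.1² + 1.8²) ≈ 3.6.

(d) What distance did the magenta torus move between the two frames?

2.2

The magenta torus moved from about (10.3, 7.2) to (12.5, 6.8), a distance of √(2.2² + 0.4²) ≈ 2.2.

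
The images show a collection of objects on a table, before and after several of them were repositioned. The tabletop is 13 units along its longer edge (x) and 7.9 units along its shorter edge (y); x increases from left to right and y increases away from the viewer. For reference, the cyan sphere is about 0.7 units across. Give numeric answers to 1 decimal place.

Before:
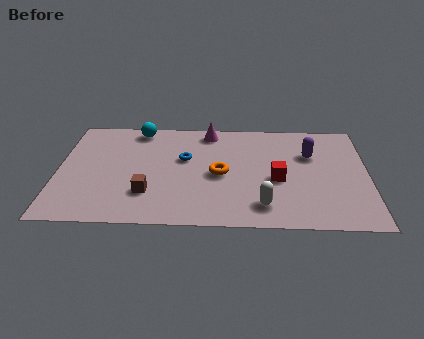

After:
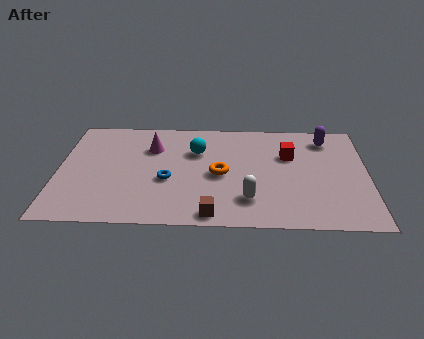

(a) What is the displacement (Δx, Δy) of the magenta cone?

(-2.4, -1.3)

From the two frames, the magenta cone sits at roughly (6.3, 6.9) before and (3.9, 5.6) after.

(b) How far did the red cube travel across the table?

1.9

The red cube was near (9.2, 3.4) before and (9.7, 5.2) after, so it travelled √(0.5² + 1.8²) ≈ 1.9 units.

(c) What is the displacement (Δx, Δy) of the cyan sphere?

(2.5, -1.6)

The cyan sphere started near (3.3, 7.0) and ended near (5.8, 5.4).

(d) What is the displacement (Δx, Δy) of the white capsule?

(-0.6, 0.4)

The white capsule started near (8.6, 1.5) and ended near (8.0, 1.9).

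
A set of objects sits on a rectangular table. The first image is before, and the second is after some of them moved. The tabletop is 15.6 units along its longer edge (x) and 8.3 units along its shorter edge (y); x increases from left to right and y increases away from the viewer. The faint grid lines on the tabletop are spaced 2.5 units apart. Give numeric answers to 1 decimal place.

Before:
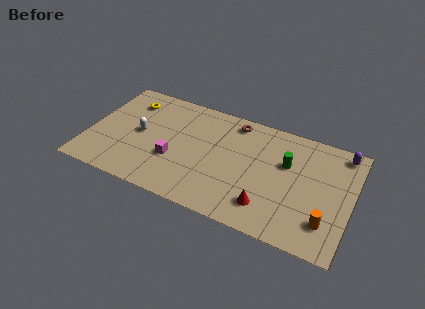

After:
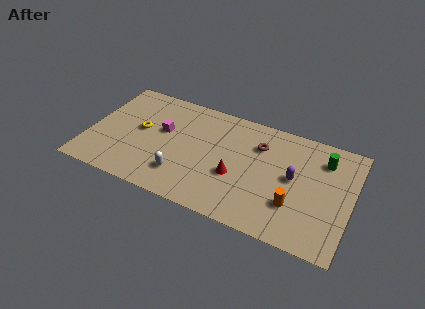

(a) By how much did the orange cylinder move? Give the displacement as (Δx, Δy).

(-1.9, 0.5)

From the two frames, the orange cylinder sits at roughly (14.3, 2.0) before and (12.4, 2.5) after.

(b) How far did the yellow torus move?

2.2

The yellow torus was near (2.1, 6.5) before and (3.0, 4.5) after, so it travelled √(0.9² + 2.0²) ≈ 2.2 units.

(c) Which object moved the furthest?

the purple capsule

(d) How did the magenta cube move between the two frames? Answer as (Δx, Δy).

(-0.9, 1.9)

The magenta cube was at about (5.2, 3.0) and moved to about (4.3, 4.9).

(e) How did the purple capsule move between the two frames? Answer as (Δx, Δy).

(-2.6, -2.9)

From the two frames, the purple capsule sits at roughly (14.8, 7.3) before and (12.2, 4.4) after.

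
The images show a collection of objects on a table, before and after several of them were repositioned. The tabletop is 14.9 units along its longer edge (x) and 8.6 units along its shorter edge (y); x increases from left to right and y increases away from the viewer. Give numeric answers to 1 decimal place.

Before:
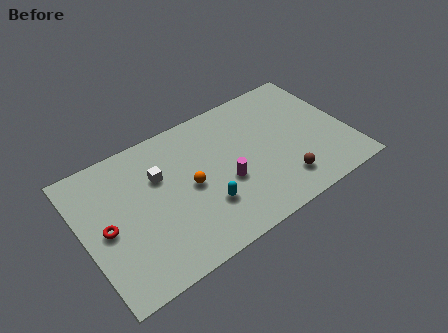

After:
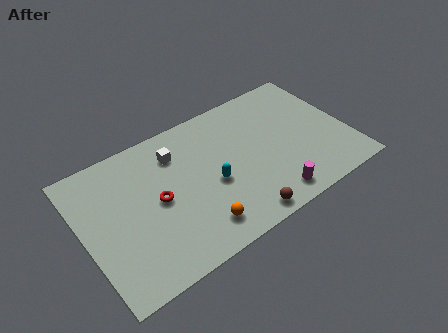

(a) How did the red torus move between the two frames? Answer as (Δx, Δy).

(2.9, 0.2)

From the two frames, the red torus sits at roughly (1.2, 4.1) before and (4.1, 4.3) after.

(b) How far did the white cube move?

1.4

The white cube was near (4.4, 5.7) before and (5.5, 6.6) after, so it travelled √(1.1² + 0.9²) ≈ 1.4 units.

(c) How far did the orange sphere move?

2.6

The orange sphere moved from about (5.9, 4.2) to (5.9, 1.6), a distance of √(0.0² + 2.6²) ≈ 2.6.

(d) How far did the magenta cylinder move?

3.1

The magenta cylinder moved from about (7.8, 3.4) to (10.0, 1.2), a distance of √(2.2² + 2.2²) ≈ 3.1.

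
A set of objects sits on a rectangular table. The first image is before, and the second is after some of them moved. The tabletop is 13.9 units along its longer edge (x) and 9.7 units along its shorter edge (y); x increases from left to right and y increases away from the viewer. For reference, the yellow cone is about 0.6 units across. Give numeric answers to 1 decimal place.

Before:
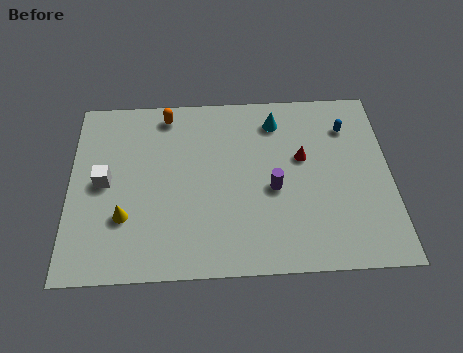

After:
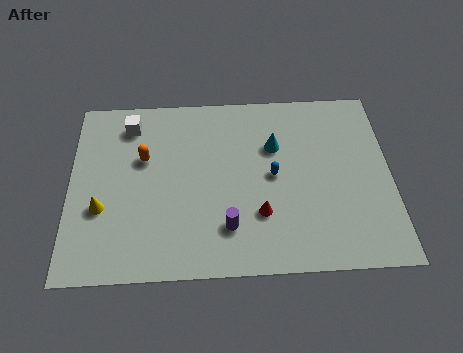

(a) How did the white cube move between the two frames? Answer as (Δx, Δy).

(1.1, 3.1)

The white cube was at about (1.5, 4.9) and moved to about (2.6, 8.0).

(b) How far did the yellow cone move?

1.1

The yellow cone moved from about (2.4, 3.0) to (1.4, 3.5), a distance of √(1.0² + 0.5²) ≈ 1.1.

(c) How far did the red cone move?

3.5

From (10.1, 5.8) to (8.2, 2.9), the red cone covered √(1.9² + 2.9²) ≈ 3.5 units.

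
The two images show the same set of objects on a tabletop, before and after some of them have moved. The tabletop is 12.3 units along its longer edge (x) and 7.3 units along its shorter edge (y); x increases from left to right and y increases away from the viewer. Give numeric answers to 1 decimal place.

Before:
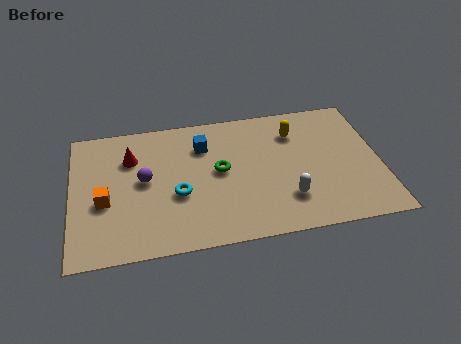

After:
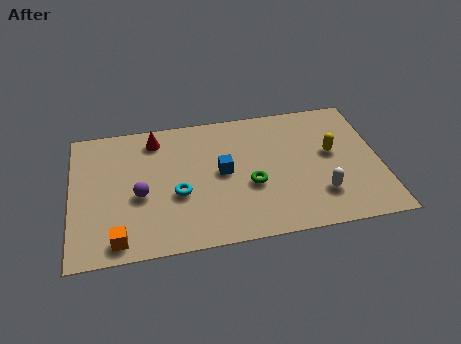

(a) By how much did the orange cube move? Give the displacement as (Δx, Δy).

(0.5, -2.1)

From the two frames, the orange cube sits at roughly (1.3, 3.0) before and (1.8, 0.9) after.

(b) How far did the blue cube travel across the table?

1.7

The blue cube was near (5.3, 5.4) before and (6.0, 3.8) after, so it travelled √(0.7² + 1.6²) ≈ 1.7 units.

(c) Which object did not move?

the cyan torus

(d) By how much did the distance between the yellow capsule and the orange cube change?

+1.1

The distance was about 8.1 in the first image and 9.2 in the second, so they moved 1.1 units further apart.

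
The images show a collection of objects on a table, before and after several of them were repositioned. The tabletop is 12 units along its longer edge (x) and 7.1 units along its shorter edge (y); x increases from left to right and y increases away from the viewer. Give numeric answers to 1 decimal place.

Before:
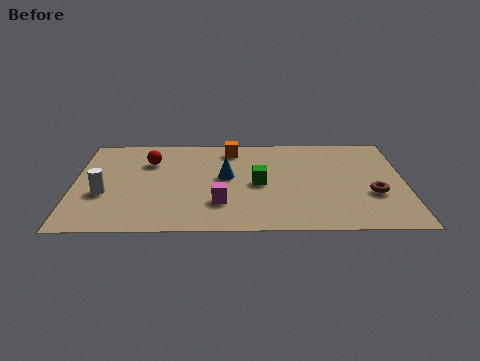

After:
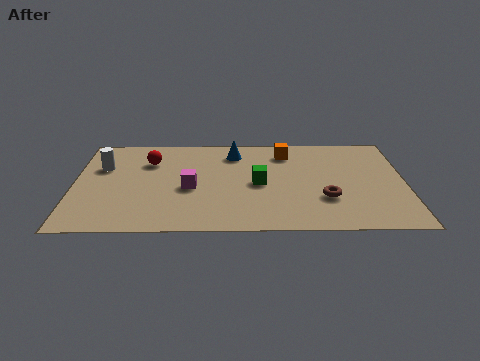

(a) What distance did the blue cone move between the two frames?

1.8

From (5.5, 3.9) to (5.8, 5.7), the blue cone covered √(0.3² + 1.8²) ≈ 1.8 units.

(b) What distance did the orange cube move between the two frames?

2.0

The orange cube moved from about (5.7, 6.0) to (7.7, 5.7), a distance of √(2.0² + 0.3²) ≈ 2.0.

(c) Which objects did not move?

the red sphere and the green cube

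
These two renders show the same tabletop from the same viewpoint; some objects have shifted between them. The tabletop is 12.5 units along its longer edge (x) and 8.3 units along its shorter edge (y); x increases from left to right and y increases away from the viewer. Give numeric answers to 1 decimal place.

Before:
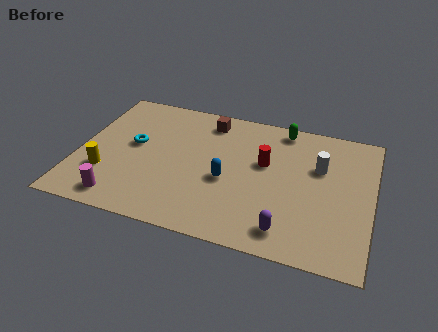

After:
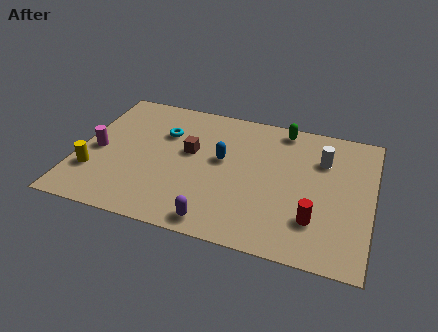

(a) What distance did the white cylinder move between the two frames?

0.5

The white cylinder moved from about (10.2, 5.4) to (10.3, 5.9), a distance of √(0.1² + 0.5²) ≈ 0.5.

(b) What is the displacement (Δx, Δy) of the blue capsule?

(-0.3, 1.2)

The blue capsule was at about (6.4, 3.5) and moved to about (6.1, 4.7).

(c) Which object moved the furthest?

the red cylinder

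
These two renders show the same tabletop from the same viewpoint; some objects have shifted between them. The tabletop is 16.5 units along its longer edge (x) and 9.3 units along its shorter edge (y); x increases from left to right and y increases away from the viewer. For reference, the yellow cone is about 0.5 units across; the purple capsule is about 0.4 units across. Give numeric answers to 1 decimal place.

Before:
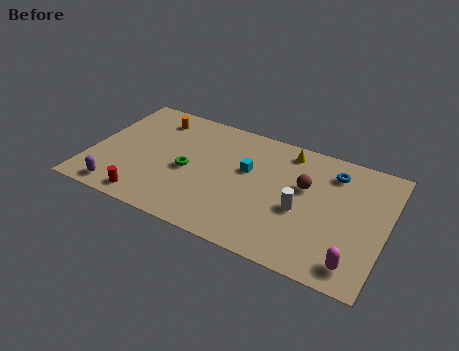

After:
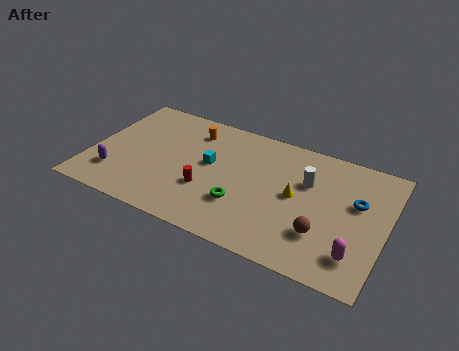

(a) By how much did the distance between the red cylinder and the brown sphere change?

-3.0

They were about 9.5 units apart before and 6.5 after — 3.0 units closer together.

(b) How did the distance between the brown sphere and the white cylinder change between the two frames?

+1.8

The distance was about 1.8 in the first image and 3.6 in the second, so they moved 1.8 units further apart.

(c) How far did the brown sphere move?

3.3

From (11.9, 5.7) to (13.2, 2.7), the brown sphere covered √(1.3² + 3.0²) ≈ 3.3 units.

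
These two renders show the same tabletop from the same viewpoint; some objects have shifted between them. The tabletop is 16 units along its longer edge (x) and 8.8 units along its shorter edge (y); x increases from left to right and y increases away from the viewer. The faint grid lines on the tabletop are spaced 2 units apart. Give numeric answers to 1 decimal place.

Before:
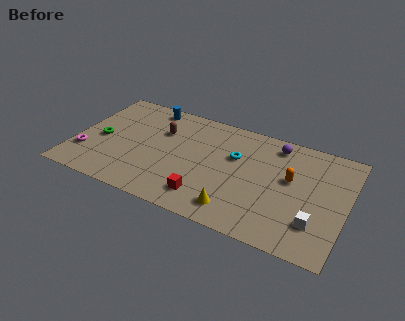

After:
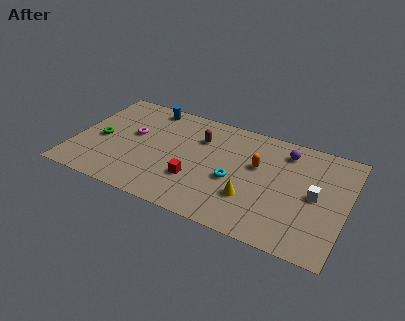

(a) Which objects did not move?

the blue cylinder and the green torus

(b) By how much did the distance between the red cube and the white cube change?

+0.8

Before: roughly 6.3 units apart; after: 7.1. That's 0.8 units further apart.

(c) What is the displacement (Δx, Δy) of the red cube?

(-0.8, 1.1)

From the two frames, the red cube sits at roughly (8.1, 1.7) before and (7.3, 2.8) after.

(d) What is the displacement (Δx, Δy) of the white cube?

(-0.2, 2.1)

The white cube started near (14.4, 2.3) and ended near (14.2, 4.4).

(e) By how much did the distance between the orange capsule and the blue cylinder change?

-2.0

They were about 9.2 units apart before and 7.2 after — 2.0 units closer together.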